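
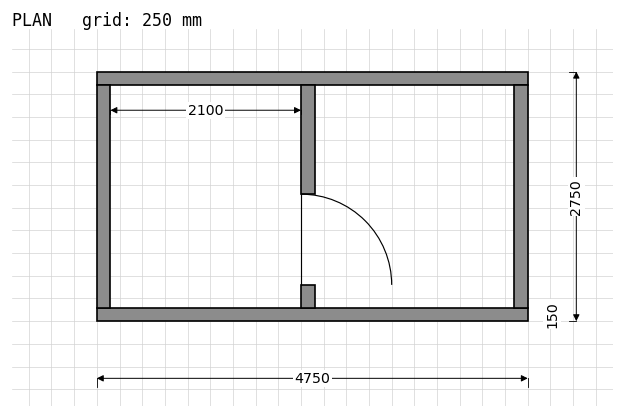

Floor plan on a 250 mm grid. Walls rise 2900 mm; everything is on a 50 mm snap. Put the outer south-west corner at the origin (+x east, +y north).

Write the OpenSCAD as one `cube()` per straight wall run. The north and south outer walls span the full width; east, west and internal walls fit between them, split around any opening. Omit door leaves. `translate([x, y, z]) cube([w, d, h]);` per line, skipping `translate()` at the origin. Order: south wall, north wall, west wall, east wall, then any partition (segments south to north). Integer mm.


cube([4750, 150, 2900]);
translate([0, 2600, 0]) cube([4750, 150, 2900]);
translate([0, 150, 0]) cube([150, 2450, 2900]);
translate([4600, 150, 0]) cube([150, 2450, 2900]);
translate([2250, 150, 0]) cube([150, 250, 2900]);
translate([2250, 1400, 0]) cube([150, 1200, 2900]);


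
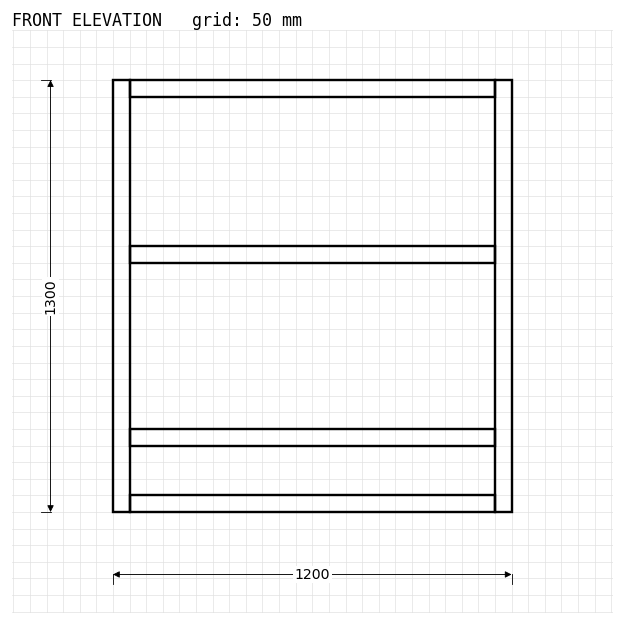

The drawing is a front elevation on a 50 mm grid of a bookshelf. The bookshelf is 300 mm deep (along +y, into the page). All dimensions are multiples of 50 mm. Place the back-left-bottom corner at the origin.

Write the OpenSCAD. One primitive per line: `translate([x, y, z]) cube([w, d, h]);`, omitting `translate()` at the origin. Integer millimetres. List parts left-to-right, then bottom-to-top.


cube([50, 300, 1300]);
translate([50, 0, 0]) cube([1100, 300, 50]);
translate([50, 0, 200]) cube([1100, 300, 50]);
translate([50, 0, 750]) cube([1100, 300, 50]);
translate([50, 0, 1250]) cube([1100, 300, 50]);
translate([1150, 0, 0]) cube([50, 300, 1300]);


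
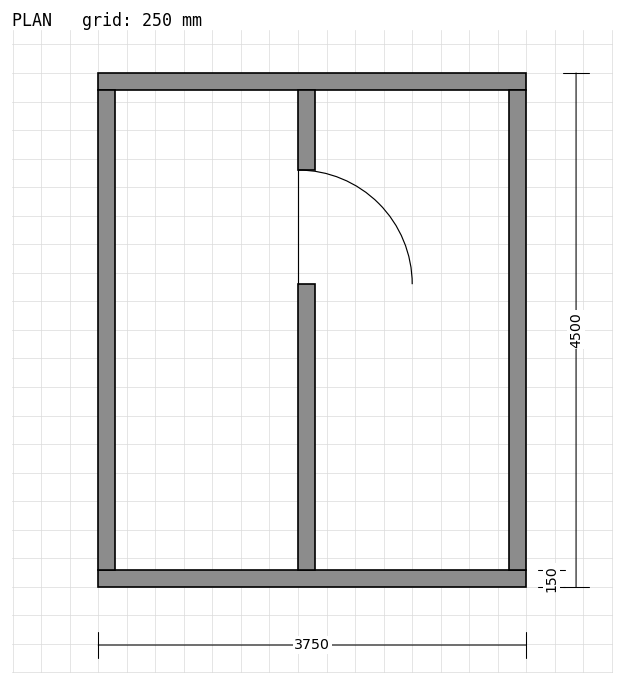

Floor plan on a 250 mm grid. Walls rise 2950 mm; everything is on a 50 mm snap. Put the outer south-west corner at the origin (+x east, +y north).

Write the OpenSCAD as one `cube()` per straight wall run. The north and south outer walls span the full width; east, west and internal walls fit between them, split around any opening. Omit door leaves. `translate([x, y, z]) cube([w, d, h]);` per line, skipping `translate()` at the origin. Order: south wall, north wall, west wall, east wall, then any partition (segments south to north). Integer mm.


cube([3750, 150, 2950]);
translate([0, 4350, 0]) cube([3750, 150, 2950]);
translate([0, 150, 0]) cube([150, 4200, 2950]);
translate([3600, 150, 0]) cube([150, 4200, 2950]);
translate([1750, 150, 0]) cube([150, 2500, 2950]);
translate([1750, 3650, 0]) cube([150, 700, 2950]);


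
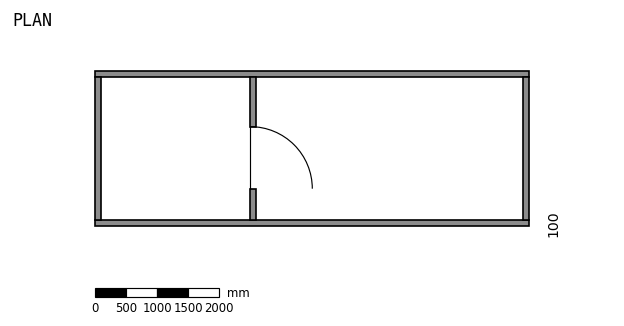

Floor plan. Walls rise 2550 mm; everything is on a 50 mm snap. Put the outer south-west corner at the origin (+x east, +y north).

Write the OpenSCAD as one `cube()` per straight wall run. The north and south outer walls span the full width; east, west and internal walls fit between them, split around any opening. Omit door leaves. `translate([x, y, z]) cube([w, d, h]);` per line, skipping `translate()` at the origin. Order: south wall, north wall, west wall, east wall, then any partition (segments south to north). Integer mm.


cube([7000, 100, 2550]);
translate([0, 2400, 0]) cube([7000, 100, 2550]);
translate([0, 100, 0]) cube([100, 2300, 2550]);
translate([6900, 100, 0]) cube([100, 2300, 2550]);
translate([2500, 100, 0]) cube([100, 500, 2550]);
translate([2500, 1600, 0]) cube([100, 800, 2550]);


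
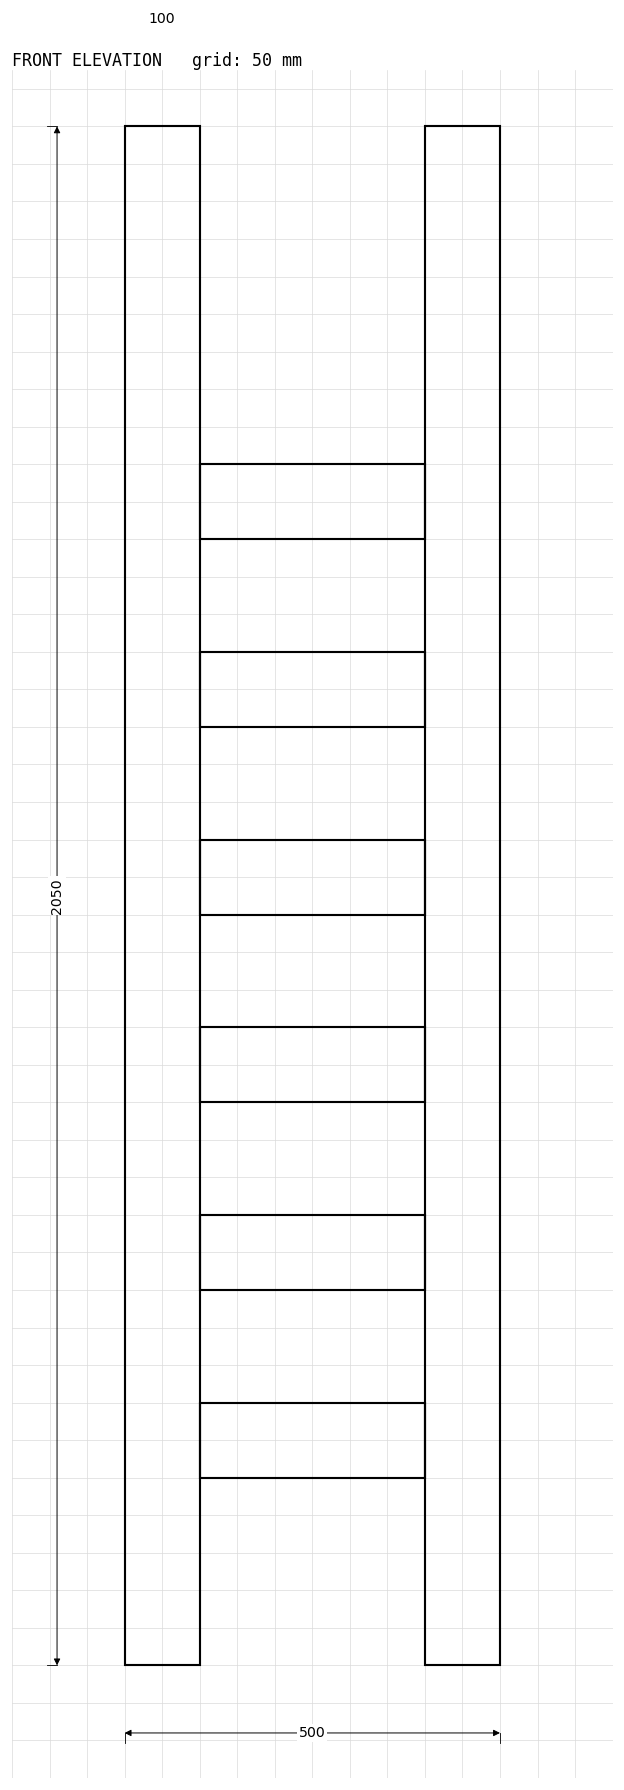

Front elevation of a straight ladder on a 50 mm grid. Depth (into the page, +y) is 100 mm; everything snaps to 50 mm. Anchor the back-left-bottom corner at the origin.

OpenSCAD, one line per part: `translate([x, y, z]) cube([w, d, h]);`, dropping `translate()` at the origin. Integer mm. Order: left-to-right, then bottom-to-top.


cube([100, 100, 2050]);
translate([100, 0, 250]) cube([300, 100, 100]);
translate([100, 0, 500]) cube([300, 100, 100]);
translate([100, 0, 750]) cube([300, 100, 100]);
translate([100, 0, 1000]) cube([300, 100, 100]);
translate([100, 0, 1250]) cube([300, 100, 100]);
translate([100, 0, 1500]) cube([300, 100, 100]);
translate([400, 0, 0]) cube([100, 100, 2050]);


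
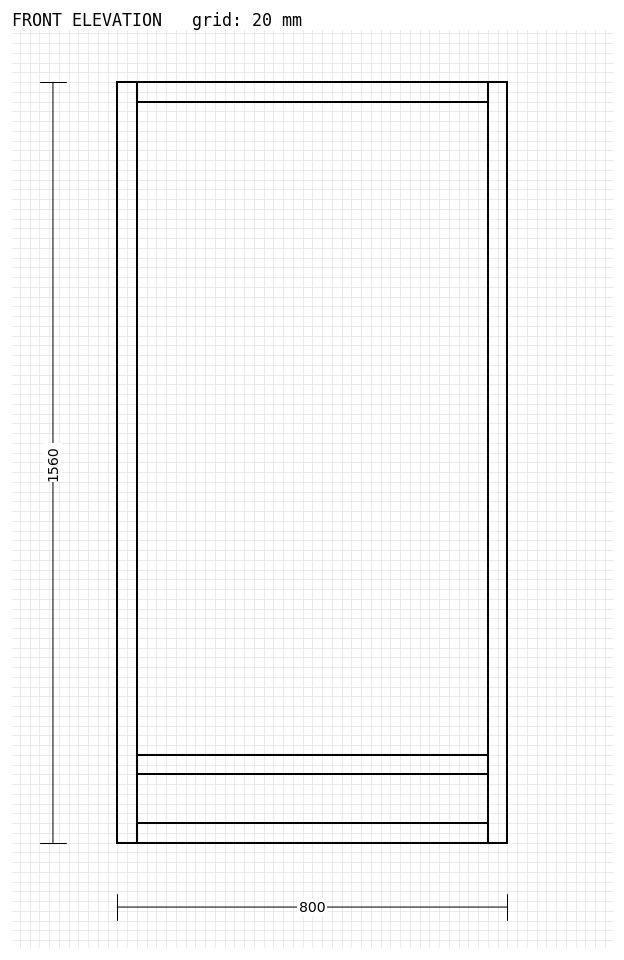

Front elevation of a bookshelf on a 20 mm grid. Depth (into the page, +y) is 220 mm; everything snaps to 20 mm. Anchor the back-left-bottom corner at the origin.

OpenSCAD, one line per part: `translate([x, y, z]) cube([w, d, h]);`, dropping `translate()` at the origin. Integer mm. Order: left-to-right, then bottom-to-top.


cube([40, 220, 1560]);
translate([40, 0, 0]) cube([720, 220, 40]);
translate([40, 0, 140]) cube([720, 220, 40]);
translate([40, 0, 1520]) cube([720, 220, 40]);
translate([760, 0, 0]) cube([40, 220, 1560]);


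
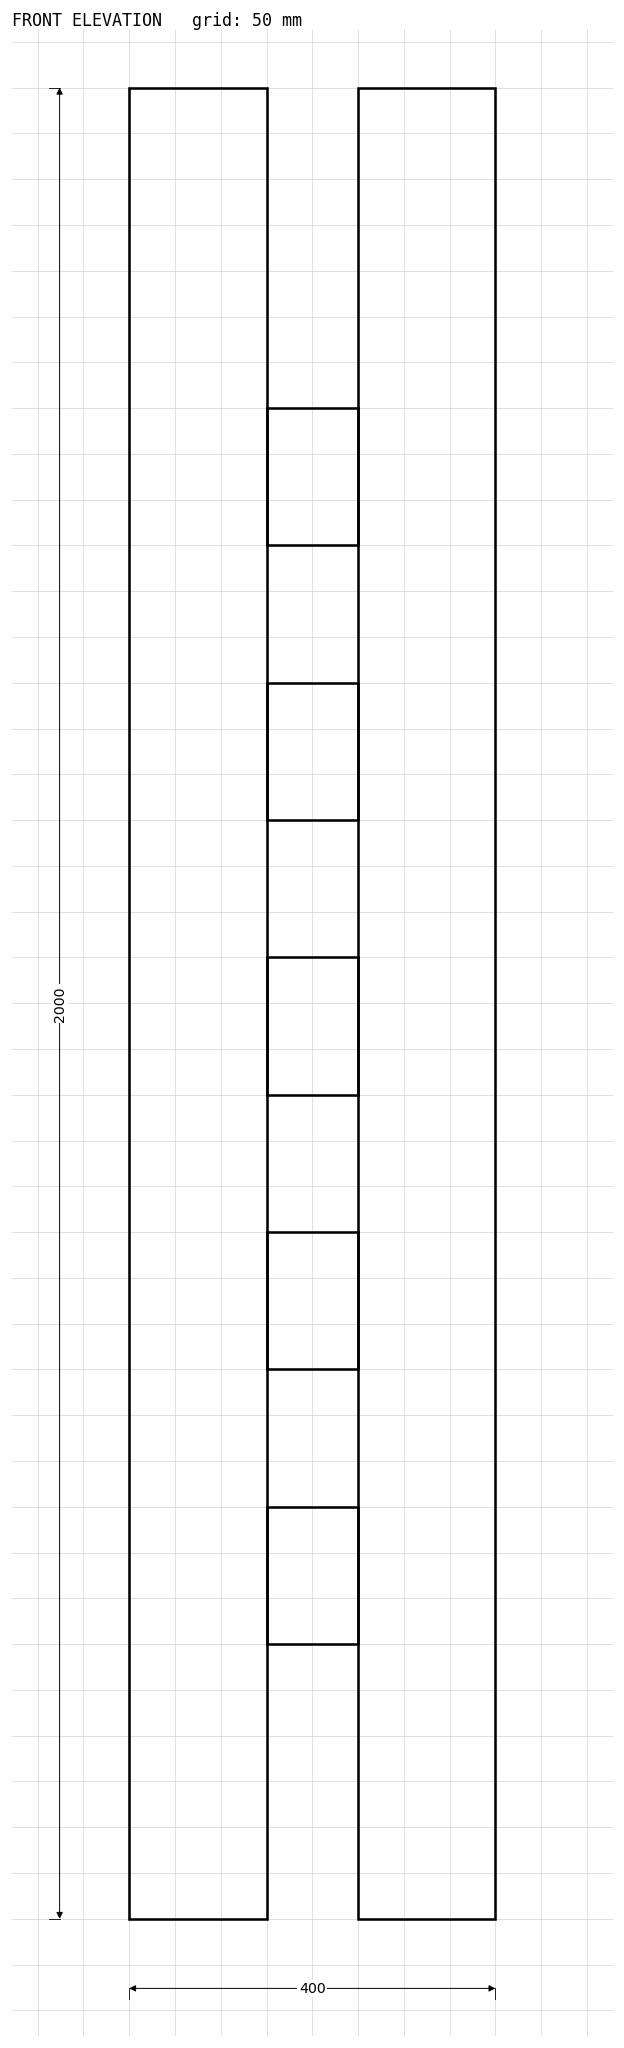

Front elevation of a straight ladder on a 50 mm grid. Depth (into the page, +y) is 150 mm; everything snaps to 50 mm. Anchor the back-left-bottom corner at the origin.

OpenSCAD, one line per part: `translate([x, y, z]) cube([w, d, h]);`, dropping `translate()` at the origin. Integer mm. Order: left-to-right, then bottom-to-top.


cube([150, 150, 2000]);
translate([150, 0, 300]) cube([100, 150, 150]);
translate([150, 0, 600]) cube([100, 150, 150]);
translate([150, 0, 900]) cube([100, 150, 150]);
translate([150, 0, 1200]) cube([100, 150, 150]);
translate([150, 0, 1500]) cube([100, 150, 150]);
translate([250, 0, 0]) cube([150, 150, 2000]);


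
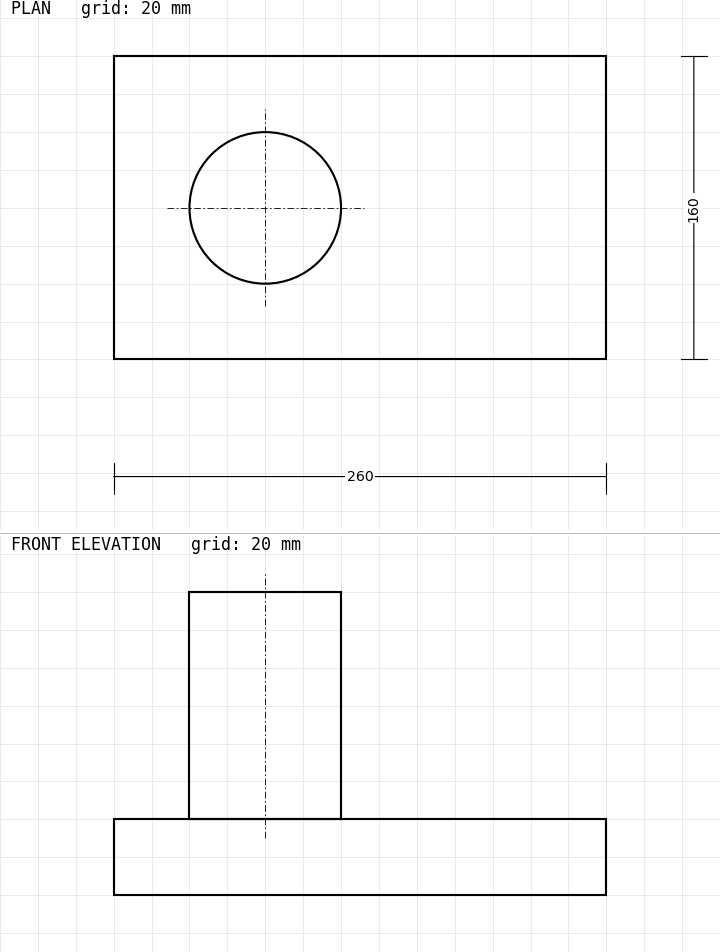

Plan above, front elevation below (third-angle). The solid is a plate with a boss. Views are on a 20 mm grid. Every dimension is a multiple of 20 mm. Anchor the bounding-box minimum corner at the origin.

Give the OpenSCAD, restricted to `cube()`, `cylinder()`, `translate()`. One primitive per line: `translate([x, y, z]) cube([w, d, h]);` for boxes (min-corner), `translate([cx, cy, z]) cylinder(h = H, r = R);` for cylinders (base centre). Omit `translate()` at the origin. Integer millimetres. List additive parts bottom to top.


cube([260, 160, 40]);
translate([80, 80, 40]) cylinder(h = 120, r = 40);


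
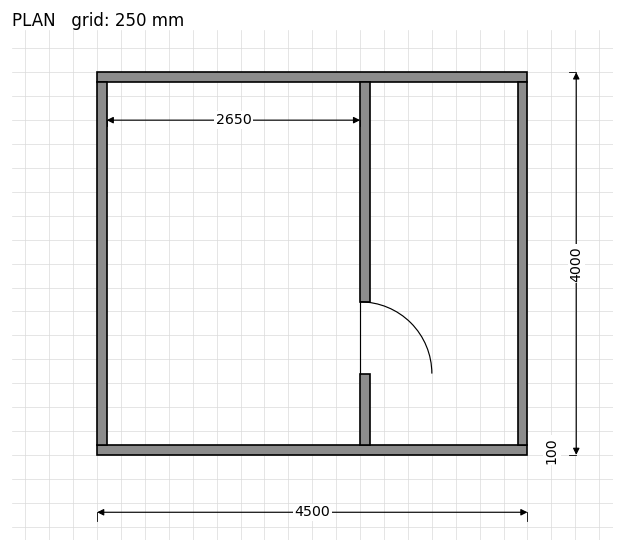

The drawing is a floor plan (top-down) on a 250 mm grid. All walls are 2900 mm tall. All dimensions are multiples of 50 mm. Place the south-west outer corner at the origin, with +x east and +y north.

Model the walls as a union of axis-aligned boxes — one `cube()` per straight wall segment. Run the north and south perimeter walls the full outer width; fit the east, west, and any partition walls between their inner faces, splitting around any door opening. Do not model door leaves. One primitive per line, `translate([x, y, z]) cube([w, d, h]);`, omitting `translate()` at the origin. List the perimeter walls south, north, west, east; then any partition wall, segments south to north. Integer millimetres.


cube([4500, 100, 2900]);
translate([0, 3900, 0]) cube([4500, 100, 2900]);
translate([0, 100, 0]) cube([100, 3800, 2900]);
translate([4400, 100, 0]) cube([100, 3800, 2900]);
translate([2750, 100, 0]) cube([100, 750, 2900]);
translate([2750, 1600, 0]) cube([100, 2300, 2900]);


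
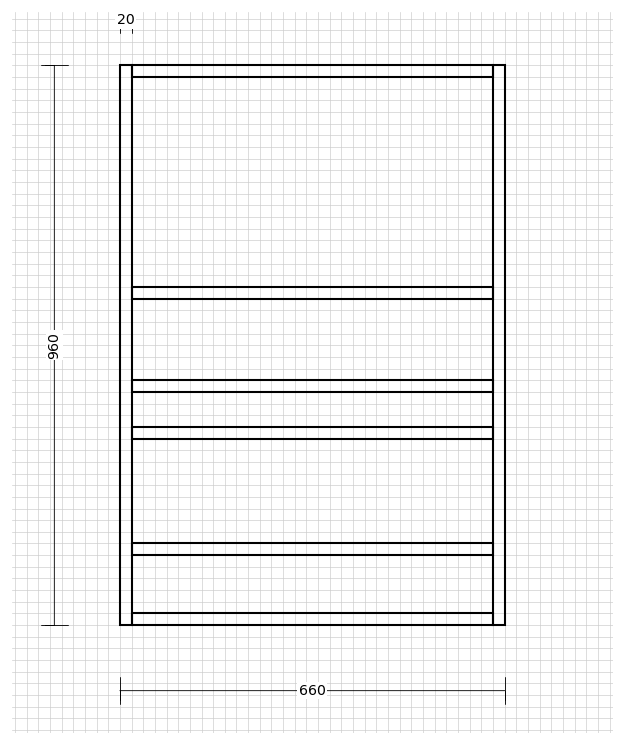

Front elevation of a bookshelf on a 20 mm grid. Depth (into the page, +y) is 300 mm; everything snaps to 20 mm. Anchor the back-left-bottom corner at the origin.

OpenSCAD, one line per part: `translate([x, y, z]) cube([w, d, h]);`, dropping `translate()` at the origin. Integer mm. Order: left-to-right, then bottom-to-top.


cube([20, 300, 960]);
translate([20, 0, 0]) cube([620, 300, 20]);
translate([20, 0, 120]) cube([620, 300, 20]);
translate([20, 0, 320]) cube([620, 300, 20]);
translate([20, 0, 400]) cube([620, 300, 20]);
translate([20, 0, 560]) cube([620, 300, 20]);
translate([20, 0, 940]) cube([620, 300, 20]);
translate([640, 0, 0]) cube([20, 300, 960]);


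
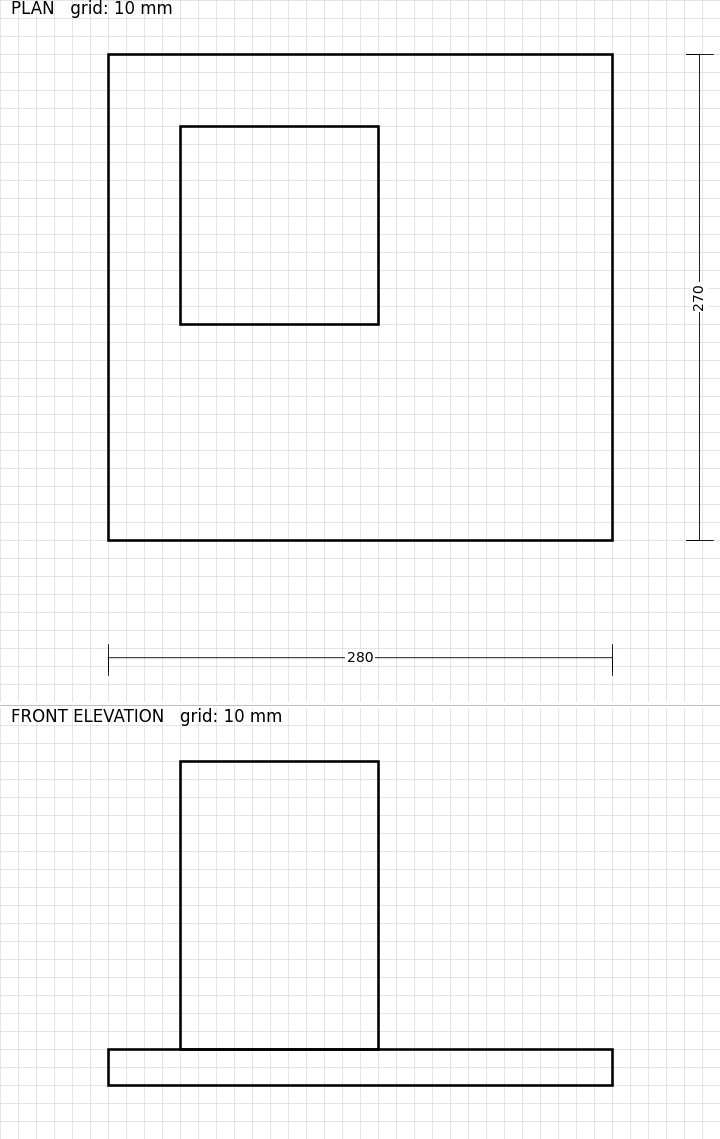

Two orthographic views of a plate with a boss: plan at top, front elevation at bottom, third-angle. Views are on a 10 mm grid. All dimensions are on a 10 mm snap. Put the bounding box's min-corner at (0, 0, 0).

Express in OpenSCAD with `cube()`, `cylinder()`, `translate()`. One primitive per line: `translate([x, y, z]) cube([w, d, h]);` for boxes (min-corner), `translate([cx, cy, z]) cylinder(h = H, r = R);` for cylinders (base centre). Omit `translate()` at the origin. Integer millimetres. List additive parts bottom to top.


cube([280, 270, 20]);
translate([40, 120, 20]) cube([110, 110, 160]);


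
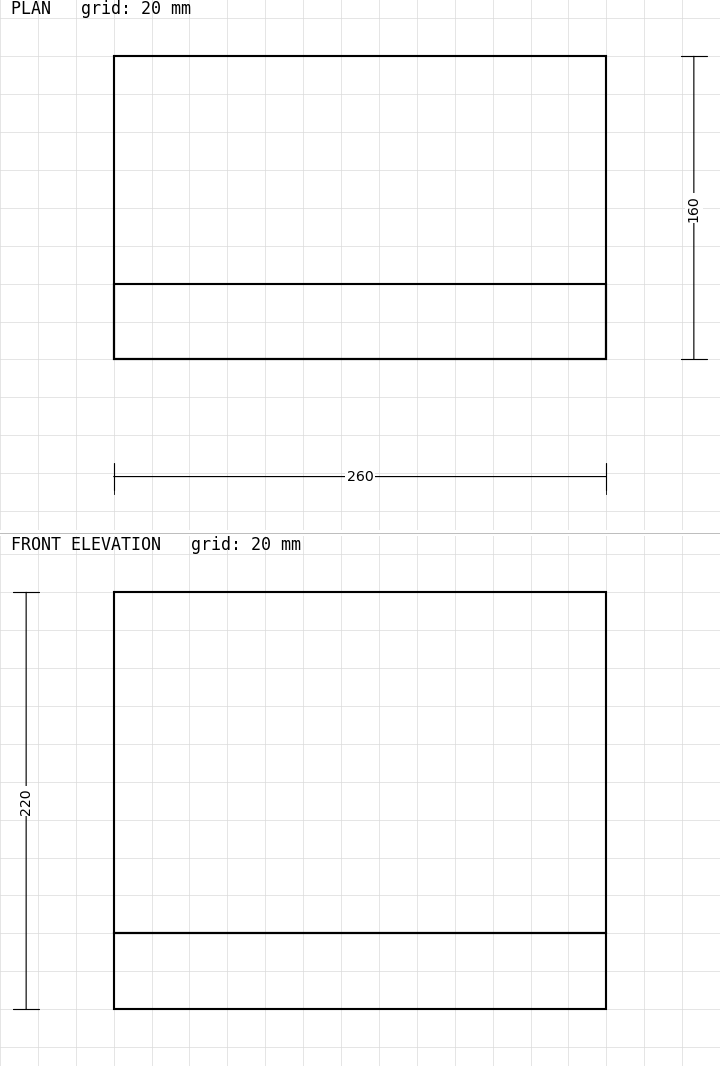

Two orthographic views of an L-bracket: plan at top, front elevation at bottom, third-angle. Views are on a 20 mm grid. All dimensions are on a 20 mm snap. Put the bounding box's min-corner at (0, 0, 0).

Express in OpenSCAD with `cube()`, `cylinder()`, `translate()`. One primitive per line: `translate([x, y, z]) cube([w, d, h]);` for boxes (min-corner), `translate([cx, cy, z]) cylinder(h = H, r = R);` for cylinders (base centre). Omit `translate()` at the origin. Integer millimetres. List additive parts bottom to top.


cube([260, 160, 40]);
translate([0, 0, 40]) cube([260, 40, 180]);


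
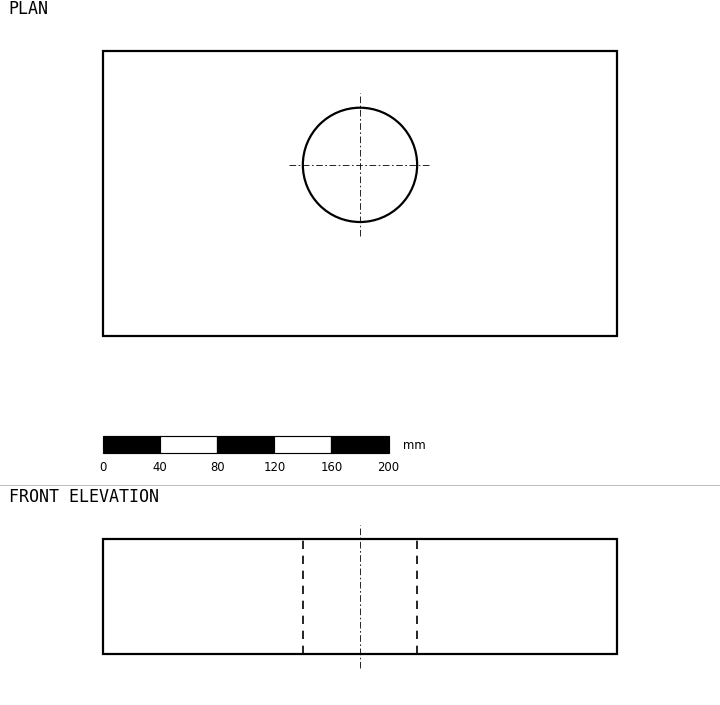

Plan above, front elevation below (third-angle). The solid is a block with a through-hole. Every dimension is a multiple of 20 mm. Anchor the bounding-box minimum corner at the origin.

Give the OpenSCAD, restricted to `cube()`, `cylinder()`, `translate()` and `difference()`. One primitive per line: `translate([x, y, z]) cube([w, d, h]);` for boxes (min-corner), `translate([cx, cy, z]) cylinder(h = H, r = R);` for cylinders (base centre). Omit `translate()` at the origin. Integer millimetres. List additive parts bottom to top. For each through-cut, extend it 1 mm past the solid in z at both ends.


difference() {
  cube([360, 200, 80]);
  translate([180, 120, -1]) cylinder(h = 82, r = 40);
}


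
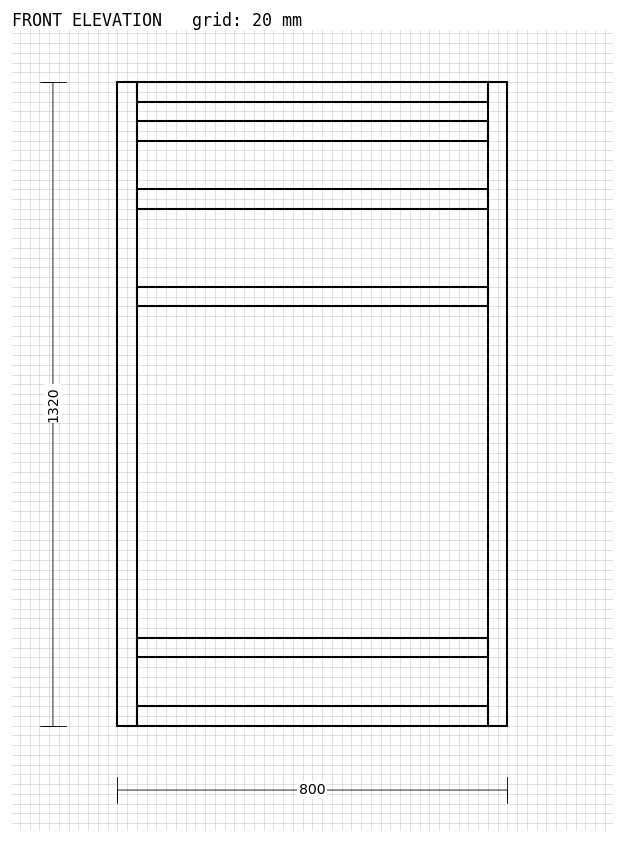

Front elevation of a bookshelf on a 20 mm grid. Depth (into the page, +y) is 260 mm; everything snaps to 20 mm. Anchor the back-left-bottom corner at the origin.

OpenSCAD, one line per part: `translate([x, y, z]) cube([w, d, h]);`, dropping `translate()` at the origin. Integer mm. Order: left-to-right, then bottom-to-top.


cube([40, 260, 1320]);
translate([40, 0, 0]) cube([720, 260, 40]);
translate([40, 0, 140]) cube([720, 260, 40]);
translate([40, 0, 860]) cube([720, 260, 40]);
translate([40, 0, 1060]) cube([720, 260, 40]);
translate([40, 0, 1200]) cube([720, 260, 40]);
translate([40, 0, 1280]) cube([720, 260, 40]);
translate([760, 0, 0]) cube([40, 260, 1320]);


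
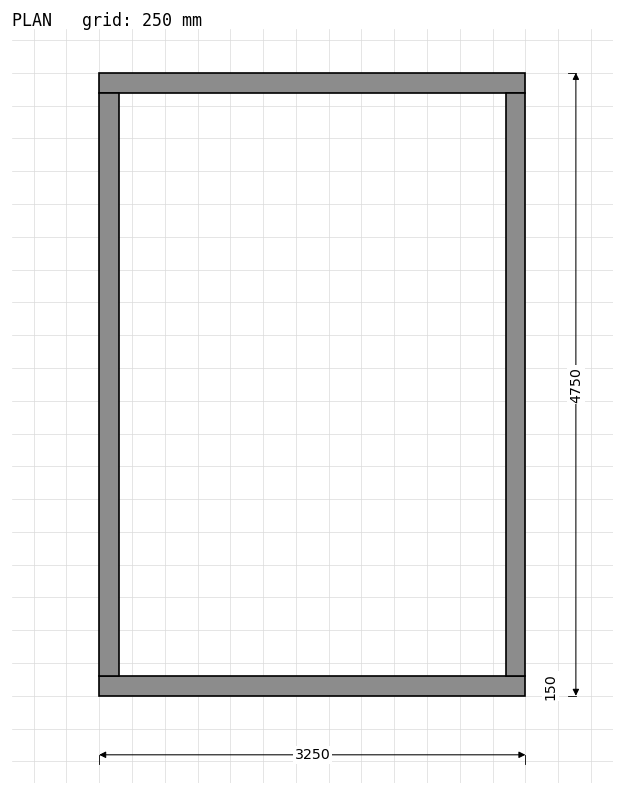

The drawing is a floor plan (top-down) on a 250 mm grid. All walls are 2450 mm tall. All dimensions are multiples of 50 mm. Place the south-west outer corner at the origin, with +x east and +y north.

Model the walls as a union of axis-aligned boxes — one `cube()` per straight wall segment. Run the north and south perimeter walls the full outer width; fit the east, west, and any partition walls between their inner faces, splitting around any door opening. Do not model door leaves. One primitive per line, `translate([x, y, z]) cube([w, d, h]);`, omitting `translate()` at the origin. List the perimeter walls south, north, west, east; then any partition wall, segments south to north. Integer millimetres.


cube([3250, 150, 2450]);
translate([0, 4600, 0]) cube([3250, 150, 2450]);
translate([0, 150, 0]) cube([150, 4450, 2450]);
translate([3100, 150, 0]) cube([150, 4450, 2450]);


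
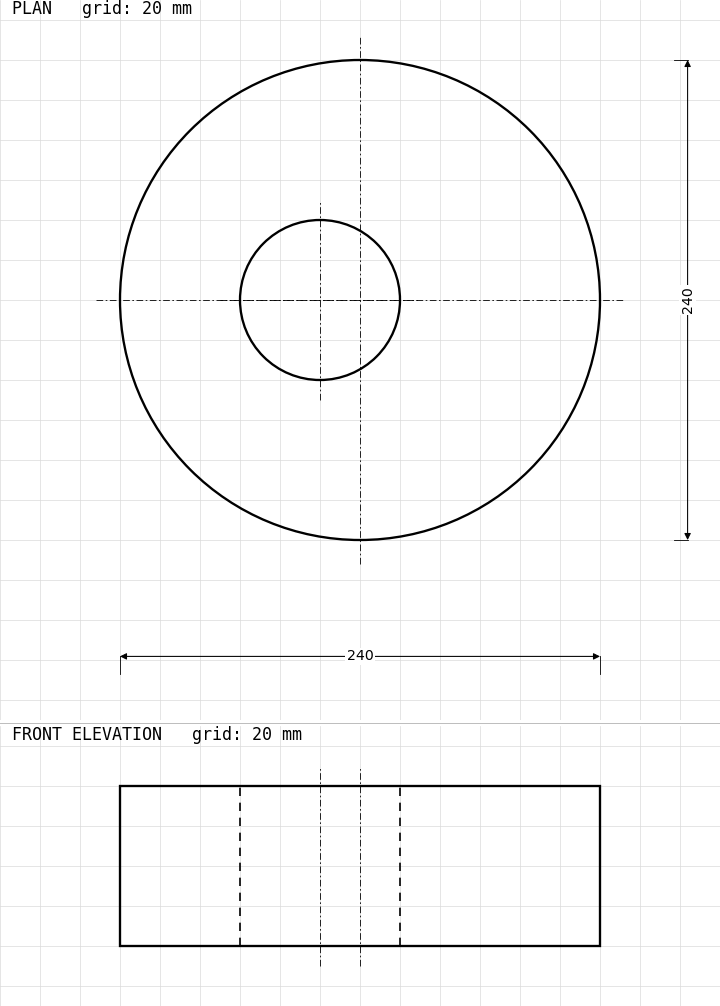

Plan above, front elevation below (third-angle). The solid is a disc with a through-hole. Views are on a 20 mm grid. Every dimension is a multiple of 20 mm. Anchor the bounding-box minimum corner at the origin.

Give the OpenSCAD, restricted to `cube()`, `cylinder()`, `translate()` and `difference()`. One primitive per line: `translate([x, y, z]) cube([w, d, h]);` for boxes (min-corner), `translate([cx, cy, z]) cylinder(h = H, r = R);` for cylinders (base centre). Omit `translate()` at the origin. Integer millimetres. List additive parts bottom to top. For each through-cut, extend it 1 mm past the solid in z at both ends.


difference() {
  translate([120, 120, 0]) cylinder(h = 80, r = 120);
  translate([100, 120, -1]) cylinder(h = 82, r = 40);
}


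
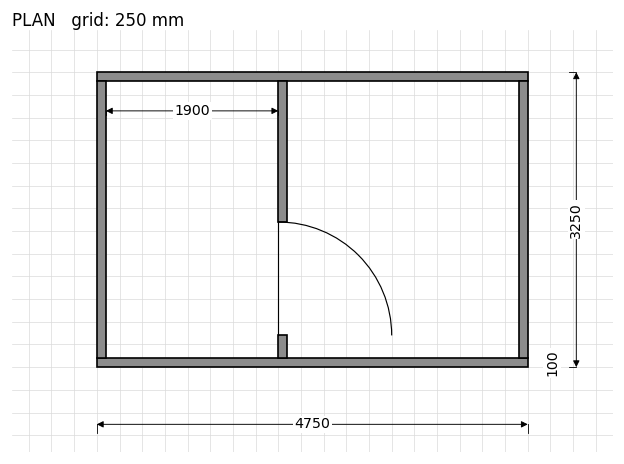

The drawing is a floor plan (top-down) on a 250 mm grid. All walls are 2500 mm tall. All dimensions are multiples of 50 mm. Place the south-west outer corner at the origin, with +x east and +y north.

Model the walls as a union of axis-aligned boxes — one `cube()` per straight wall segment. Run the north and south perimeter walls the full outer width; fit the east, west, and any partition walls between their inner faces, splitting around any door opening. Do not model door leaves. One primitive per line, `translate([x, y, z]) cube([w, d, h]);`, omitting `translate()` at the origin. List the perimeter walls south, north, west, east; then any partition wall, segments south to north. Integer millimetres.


cube([4750, 100, 2500]);
translate([0, 3150, 0]) cube([4750, 100, 2500]);
translate([0, 100, 0]) cube([100, 3050, 2500]);
translate([4650, 100, 0]) cube([100, 3050, 2500]);
translate([2000, 100, 0]) cube([100, 250, 2500]);
translate([2000, 1600, 0]) cube([100, 1550, 2500]);


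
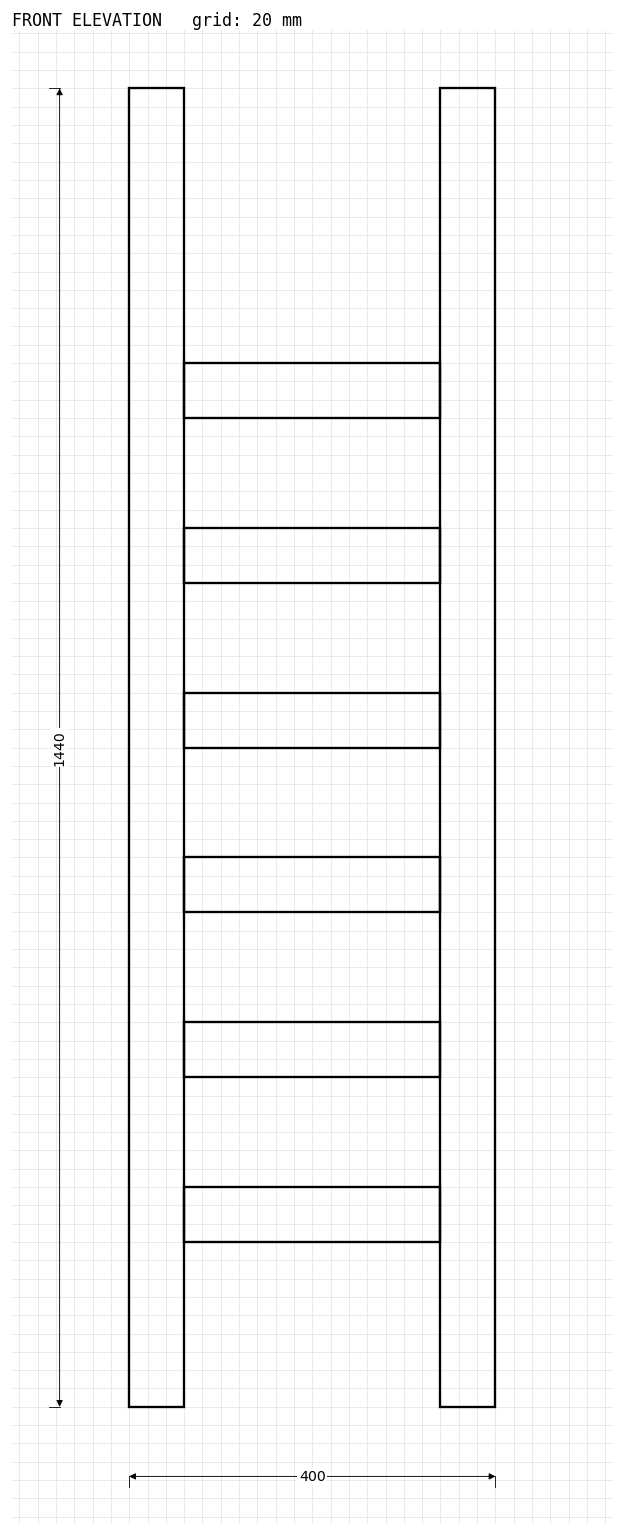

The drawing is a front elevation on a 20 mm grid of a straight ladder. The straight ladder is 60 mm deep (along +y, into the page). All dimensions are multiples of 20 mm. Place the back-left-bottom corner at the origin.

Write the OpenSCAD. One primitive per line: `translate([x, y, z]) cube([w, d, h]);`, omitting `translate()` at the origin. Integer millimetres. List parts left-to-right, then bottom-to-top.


cube([60, 60, 1440]);
translate([60, 0, 180]) cube([280, 60, 60]);
translate([60, 0, 360]) cube([280, 60, 60]);
translate([60, 0, 540]) cube([280, 60, 60]);
translate([60, 0, 720]) cube([280, 60, 60]);
translate([60, 0, 900]) cube([280, 60, 60]);
translate([60, 0, 1080]) cube([280, 60, 60]);
translate([340, 0, 0]) cube([60, 60, 1440]);


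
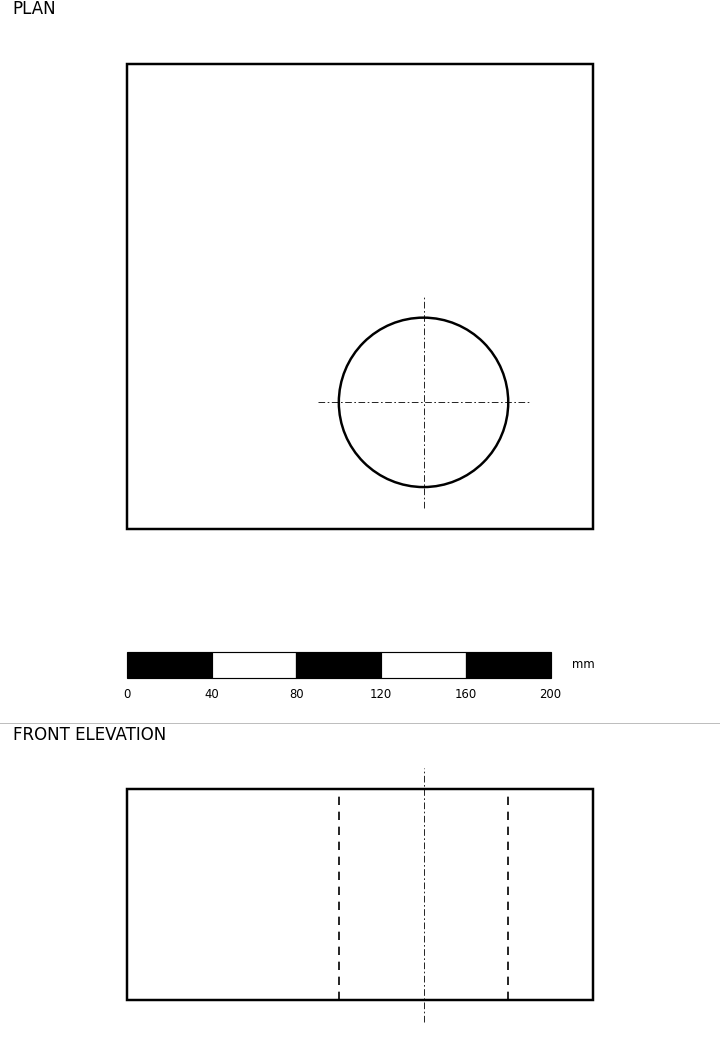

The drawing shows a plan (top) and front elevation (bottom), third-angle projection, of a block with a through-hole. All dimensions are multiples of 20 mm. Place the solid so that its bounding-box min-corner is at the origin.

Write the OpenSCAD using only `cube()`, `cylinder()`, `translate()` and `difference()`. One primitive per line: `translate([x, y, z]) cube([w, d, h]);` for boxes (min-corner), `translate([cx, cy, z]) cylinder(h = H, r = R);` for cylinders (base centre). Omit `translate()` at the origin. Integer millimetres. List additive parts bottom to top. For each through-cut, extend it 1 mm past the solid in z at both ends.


difference() {
  cube([220, 220, 100]);
  translate([140, 60, -1]) cylinder(h = 102, r = 40);
}


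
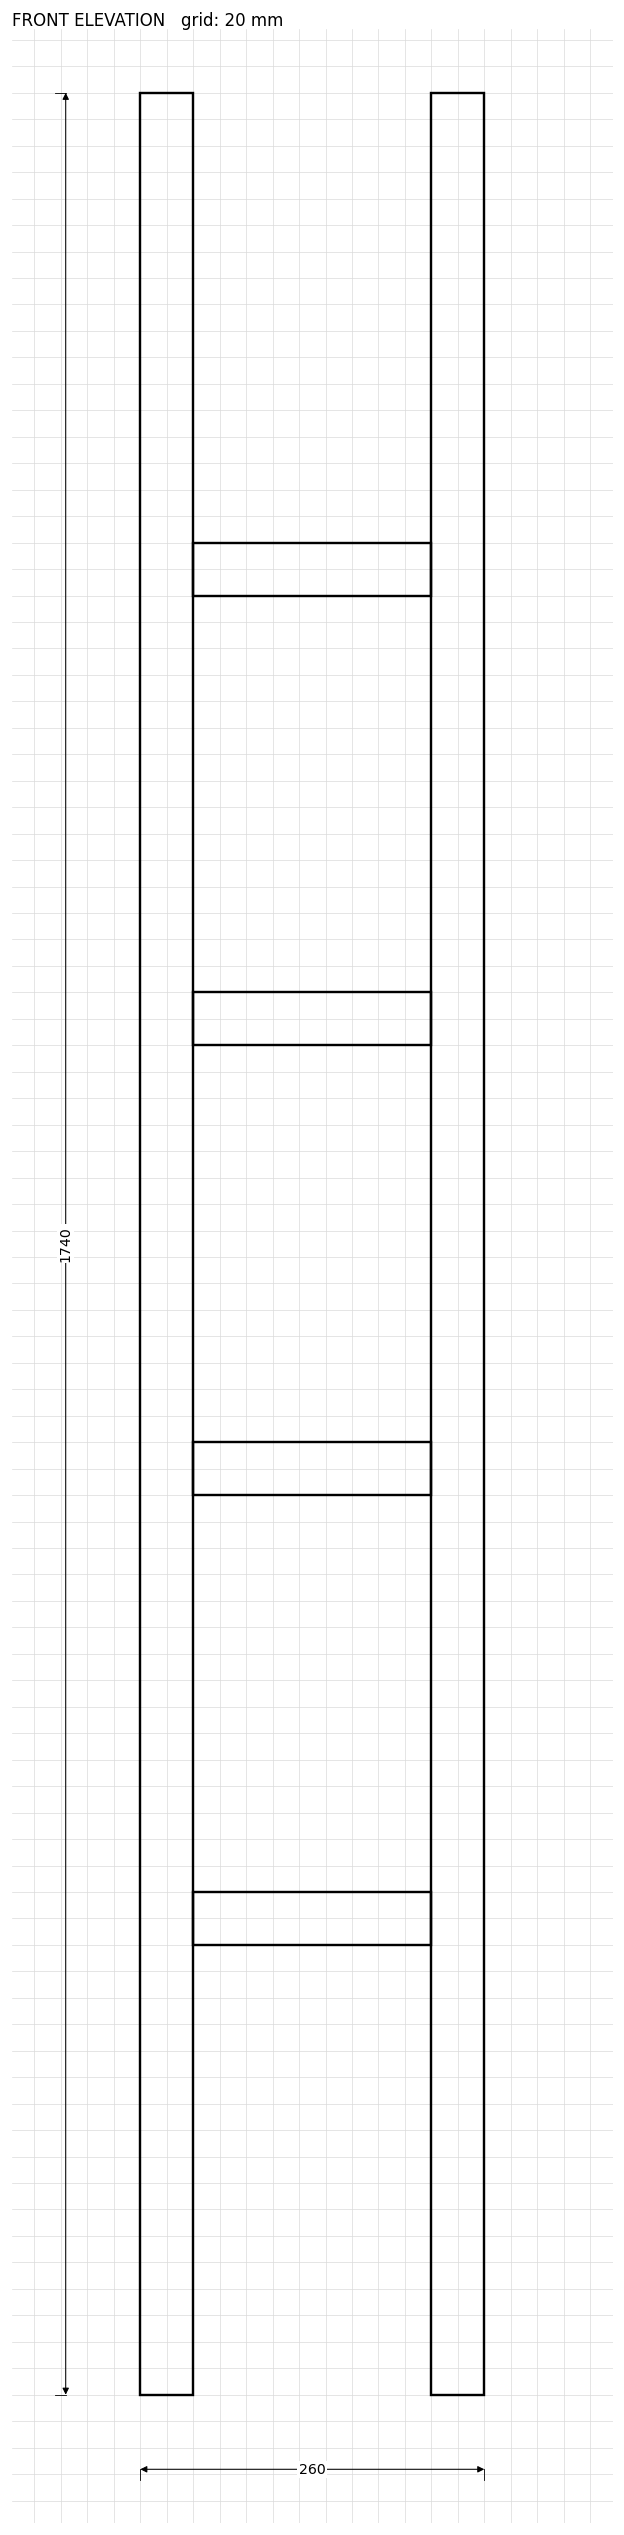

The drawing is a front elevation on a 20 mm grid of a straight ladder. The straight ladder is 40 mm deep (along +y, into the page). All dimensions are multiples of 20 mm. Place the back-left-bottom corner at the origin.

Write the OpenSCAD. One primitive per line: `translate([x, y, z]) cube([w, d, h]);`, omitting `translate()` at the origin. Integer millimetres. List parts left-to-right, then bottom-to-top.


cube([40, 40, 1740]);
translate([40, 0, 340]) cube([180, 40, 40]);
translate([40, 0, 680]) cube([180, 40, 40]);
translate([40, 0, 1020]) cube([180, 40, 40]);
translate([40, 0, 1360]) cube([180, 40, 40]);
translate([220, 0, 0]) cube([40, 40, 1740]);


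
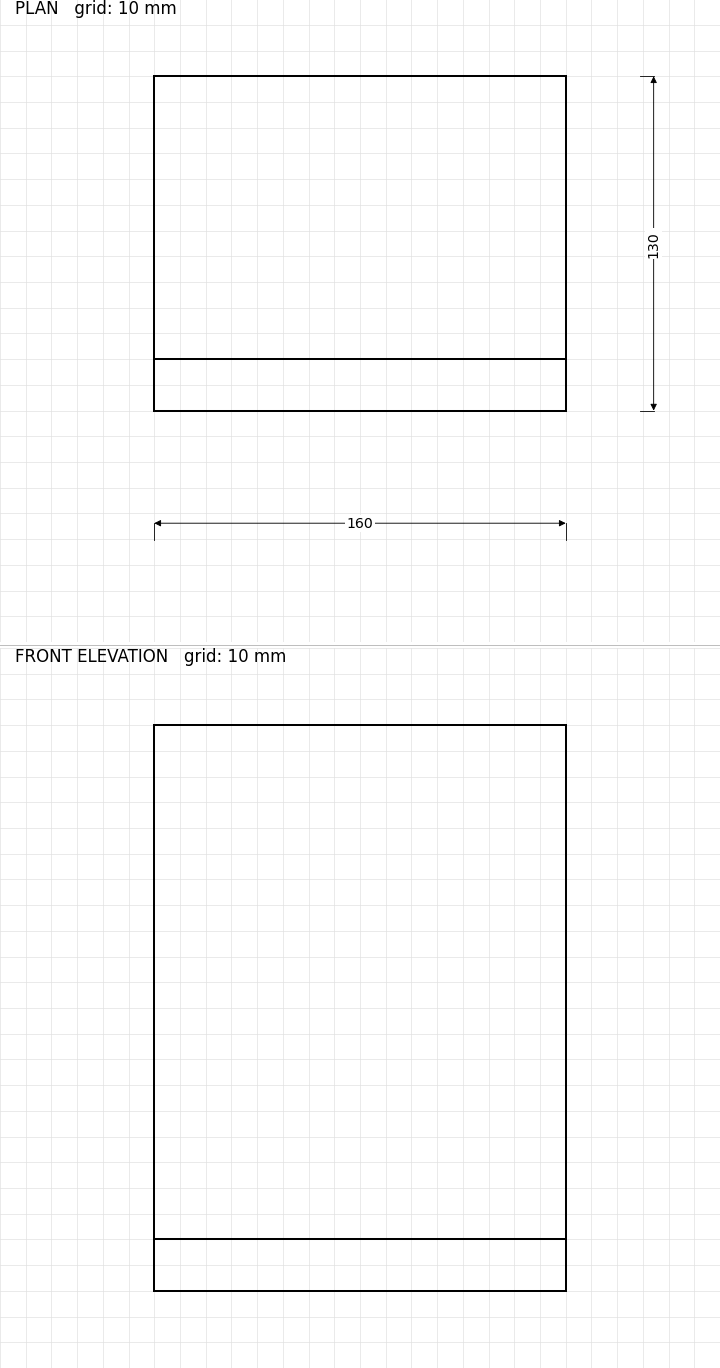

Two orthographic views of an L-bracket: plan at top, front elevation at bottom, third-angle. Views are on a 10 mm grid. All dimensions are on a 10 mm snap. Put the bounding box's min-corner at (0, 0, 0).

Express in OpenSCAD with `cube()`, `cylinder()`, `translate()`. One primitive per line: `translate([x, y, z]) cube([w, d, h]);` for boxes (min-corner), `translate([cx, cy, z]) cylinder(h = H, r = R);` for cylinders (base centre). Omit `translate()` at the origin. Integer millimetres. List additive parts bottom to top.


cube([160, 130, 20]);
translate([0, 0, 20]) cube([160, 20, 200]);


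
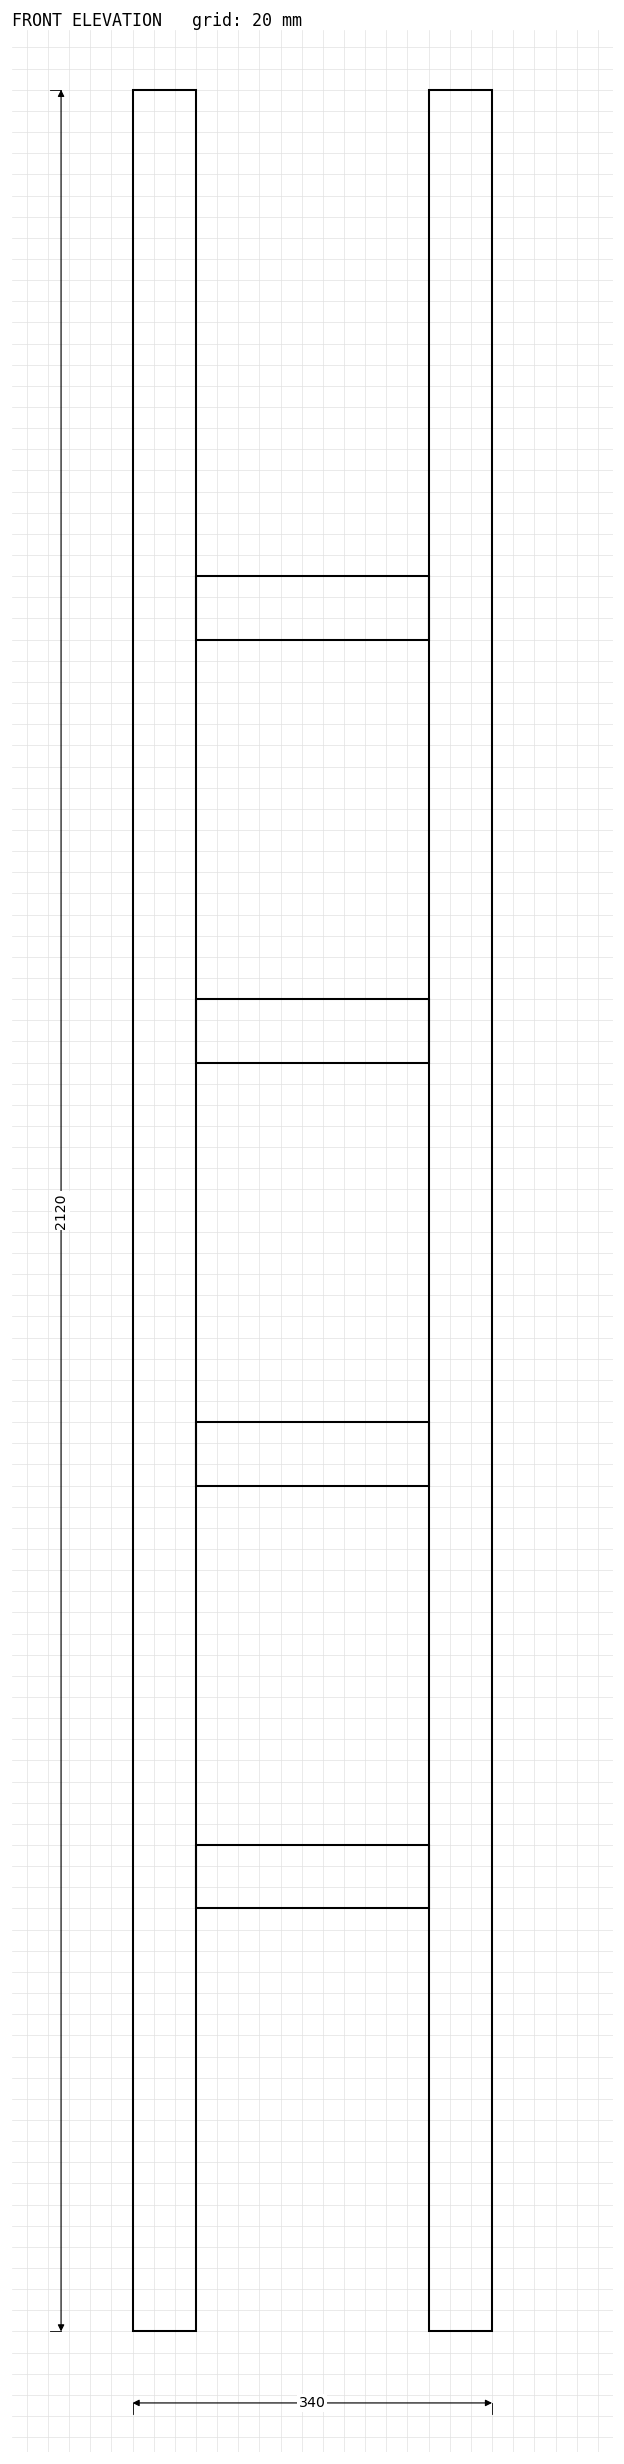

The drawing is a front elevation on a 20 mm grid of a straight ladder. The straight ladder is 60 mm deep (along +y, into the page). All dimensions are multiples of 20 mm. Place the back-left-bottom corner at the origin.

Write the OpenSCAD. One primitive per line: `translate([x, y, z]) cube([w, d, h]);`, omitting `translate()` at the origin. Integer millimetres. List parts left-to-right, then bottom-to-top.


cube([60, 60, 2120]);
translate([60, 0, 400]) cube([220, 60, 60]);
translate([60, 0, 800]) cube([220, 60, 60]);
translate([60, 0, 1200]) cube([220, 60, 60]);
translate([60, 0, 1600]) cube([220, 60, 60]);
translate([280, 0, 0]) cube([60, 60, 2120]);


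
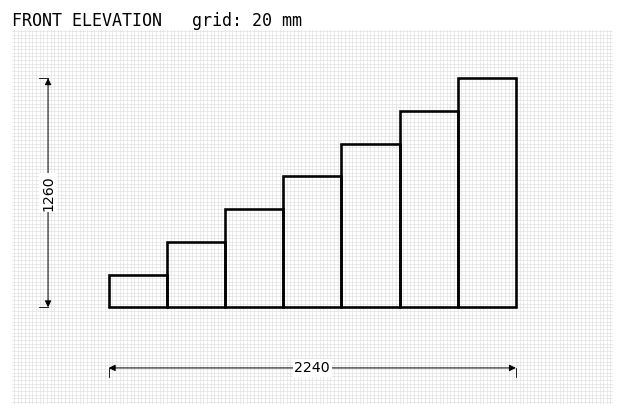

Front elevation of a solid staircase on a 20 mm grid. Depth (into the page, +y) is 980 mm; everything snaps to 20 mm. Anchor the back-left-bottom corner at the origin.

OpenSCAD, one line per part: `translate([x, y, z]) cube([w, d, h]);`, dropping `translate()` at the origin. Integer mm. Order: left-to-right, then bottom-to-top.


cube([320, 980, 180]);
translate([320, 0, 0]) cube([320, 980, 360]);
translate([640, 0, 0]) cube([320, 980, 540]);
translate([960, 0, 0]) cube([320, 980, 720]);
translate([1280, 0, 0]) cube([320, 980, 900]);
translate([1600, 0, 0]) cube([320, 980, 1080]);
translate([1920, 0, 0]) cube([320, 980, 1260]);


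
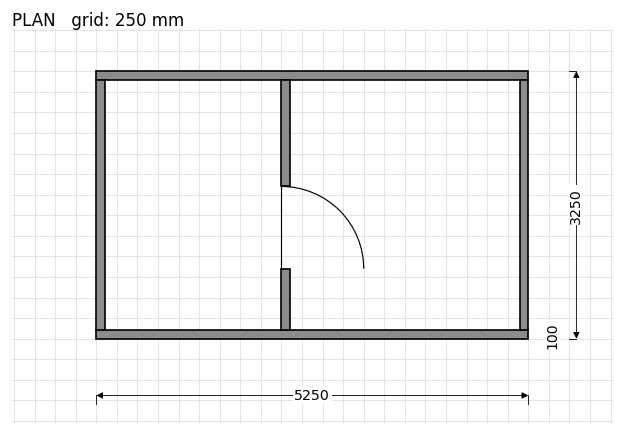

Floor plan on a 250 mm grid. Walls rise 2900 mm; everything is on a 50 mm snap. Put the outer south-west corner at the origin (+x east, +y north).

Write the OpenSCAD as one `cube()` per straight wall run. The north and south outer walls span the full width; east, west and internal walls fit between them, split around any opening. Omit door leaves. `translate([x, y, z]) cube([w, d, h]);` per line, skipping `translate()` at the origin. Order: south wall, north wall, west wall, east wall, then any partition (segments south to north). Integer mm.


cube([5250, 100, 2900]);
translate([0, 3150, 0]) cube([5250, 100, 2900]);
translate([0, 100, 0]) cube([100, 3050, 2900]);
translate([5150, 100, 0]) cube([100, 3050, 2900]);
translate([2250, 100, 0]) cube([100, 750, 2900]);
translate([2250, 1850, 0]) cube([100, 1300, 2900]);


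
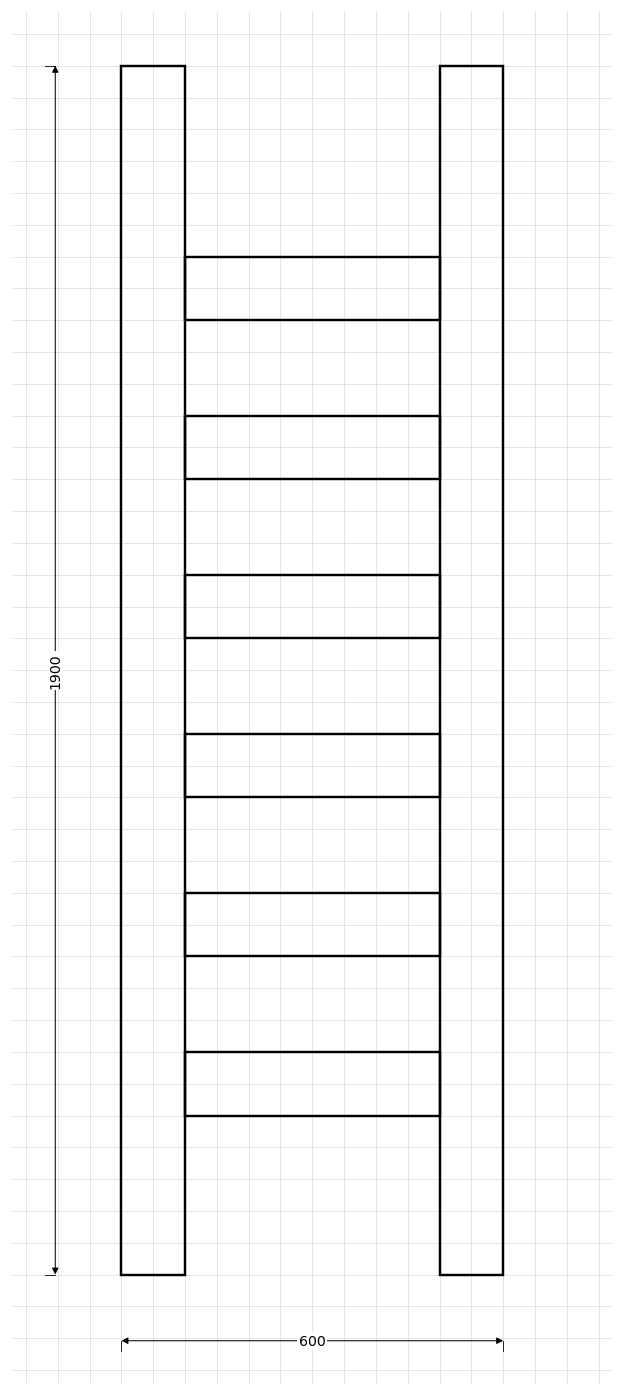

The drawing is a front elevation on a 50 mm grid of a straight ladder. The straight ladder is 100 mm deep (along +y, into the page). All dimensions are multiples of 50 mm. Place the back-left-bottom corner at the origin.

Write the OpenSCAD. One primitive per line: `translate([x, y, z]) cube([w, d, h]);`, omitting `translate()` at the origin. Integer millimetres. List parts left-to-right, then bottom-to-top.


cube([100, 100, 1900]);
translate([100, 0, 250]) cube([400, 100, 100]);
translate([100, 0, 500]) cube([400, 100, 100]);
translate([100, 0, 750]) cube([400, 100, 100]);
translate([100, 0, 1000]) cube([400, 100, 100]);
translate([100, 0, 1250]) cube([400, 100, 100]);
translate([100, 0, 1500]) cube([400, 100, 100]);
translate([500, 0, 0]) cube([100, 100, 1900]);


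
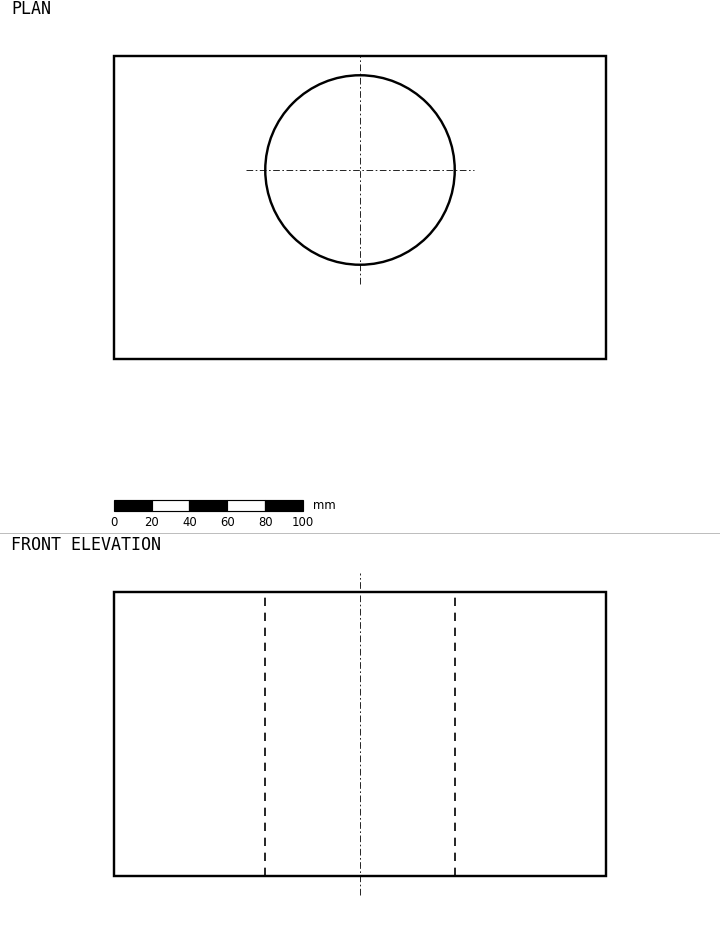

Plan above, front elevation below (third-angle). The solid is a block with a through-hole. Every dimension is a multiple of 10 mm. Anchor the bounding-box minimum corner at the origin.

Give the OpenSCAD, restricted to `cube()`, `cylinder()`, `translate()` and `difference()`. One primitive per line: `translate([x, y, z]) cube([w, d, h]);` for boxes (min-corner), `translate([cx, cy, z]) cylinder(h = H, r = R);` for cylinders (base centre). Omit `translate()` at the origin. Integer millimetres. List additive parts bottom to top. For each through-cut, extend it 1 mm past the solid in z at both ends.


difference() {
  cube([260, 160, 150]);
  translate([130, 100, -1]) cylinder(h = 152, r = 50);
}


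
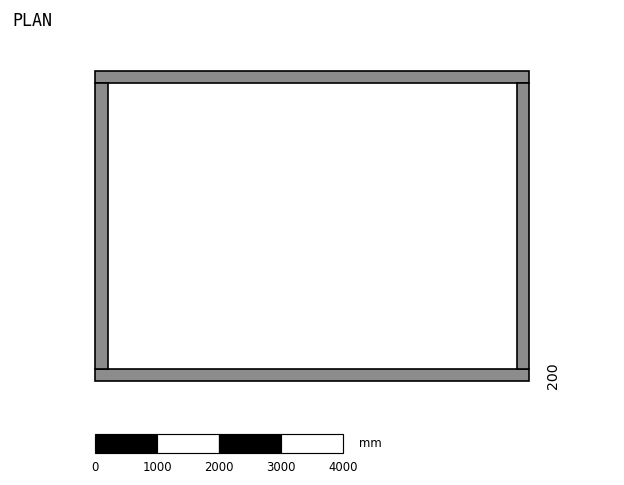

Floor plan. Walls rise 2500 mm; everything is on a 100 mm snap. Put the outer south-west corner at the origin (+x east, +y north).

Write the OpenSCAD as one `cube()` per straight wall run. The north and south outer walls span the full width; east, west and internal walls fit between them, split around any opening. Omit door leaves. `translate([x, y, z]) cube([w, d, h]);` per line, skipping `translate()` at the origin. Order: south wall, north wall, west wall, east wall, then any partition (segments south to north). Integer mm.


cube([7000, 200, 2500]);
translate([0, 4800, 0]) cube([7000, 200, 2500]);
translate([0, 200, 0]) cube([200, 4600, 2500]);
translate([6800, 200, 0]) cube([200, 4600, 2500]);


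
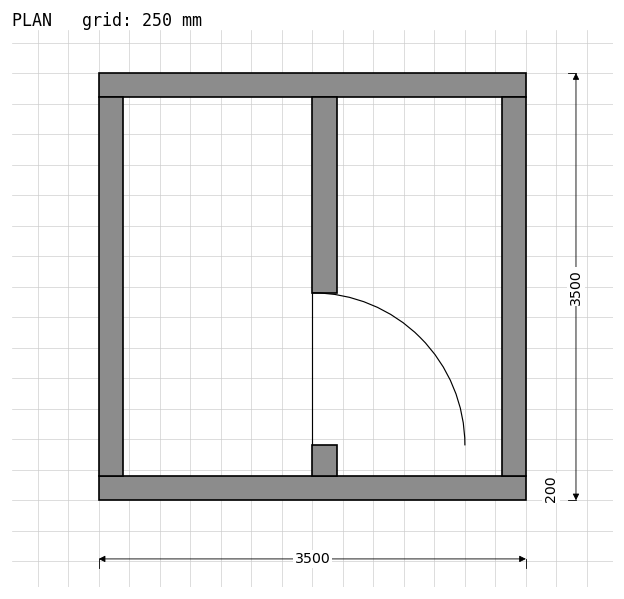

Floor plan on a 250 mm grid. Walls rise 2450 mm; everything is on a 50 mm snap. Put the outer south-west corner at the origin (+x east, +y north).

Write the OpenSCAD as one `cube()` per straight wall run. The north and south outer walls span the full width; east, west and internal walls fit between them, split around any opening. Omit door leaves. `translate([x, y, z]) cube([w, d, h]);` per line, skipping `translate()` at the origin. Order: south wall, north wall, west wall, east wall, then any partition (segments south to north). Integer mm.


cube([3500, 200, 2450]);
translate([0, 3300, 0]) cube([3500, 200, 2450]);
translate([0, 200, 0]) cube([200, 3100, 2450]);
translate([3300, 200, 0]) cube([200, 3100, 2450]);
translate([1750, 200, 0]) cube([200, 250, 2450]);
translate([1750, 1700, 0]) cube([200, 1600, 2450]);


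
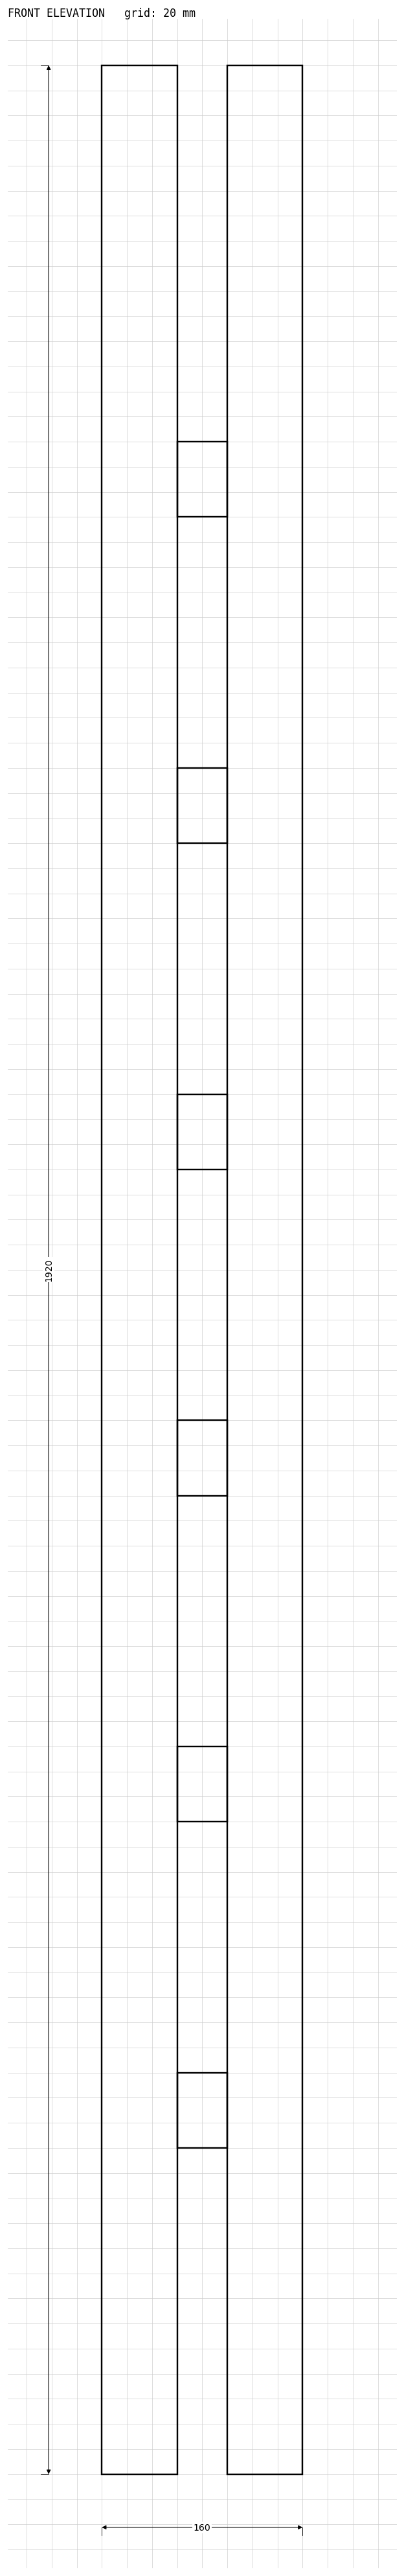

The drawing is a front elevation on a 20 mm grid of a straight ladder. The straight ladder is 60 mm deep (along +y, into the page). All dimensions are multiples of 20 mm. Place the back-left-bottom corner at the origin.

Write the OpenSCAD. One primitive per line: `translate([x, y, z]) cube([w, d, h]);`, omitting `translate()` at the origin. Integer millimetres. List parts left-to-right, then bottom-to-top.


cube([60, 60, 1920]);
translate([60, 0, 260]) cube([40, 60, 60]);
translate([60, 0, 520]) cube([40, 60, 60]);
translate([60, 0, 780]) cube([40, 60, 60]);
translate([60, 0, 1040]) cube([40, 60, 60]);
translate([60, 0, 1300]) cube([40, 60, 60]);
translate([60, 0, 1560]) cube([40, 60, 60]);
translate([100, 0, 0]) cube([60, 60, 1920]);


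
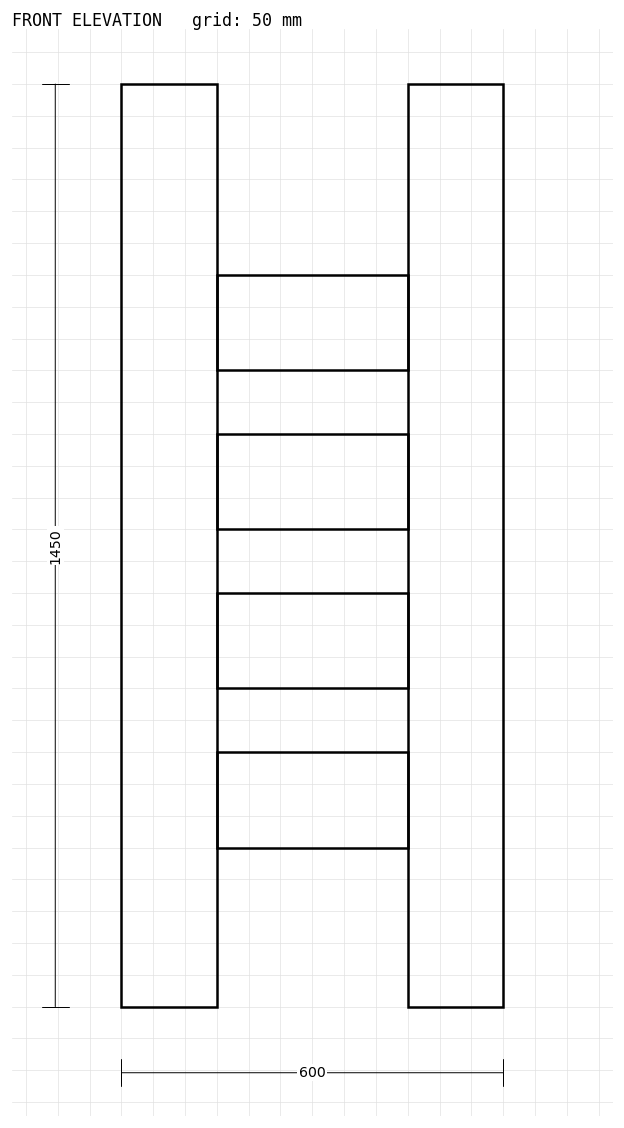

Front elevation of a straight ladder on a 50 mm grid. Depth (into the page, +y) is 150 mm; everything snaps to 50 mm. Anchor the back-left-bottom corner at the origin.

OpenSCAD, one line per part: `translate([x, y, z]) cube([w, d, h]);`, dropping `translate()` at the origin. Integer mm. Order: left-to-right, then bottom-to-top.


cube([150, 150, 1450]);
translate([150, 0, 250]) cube([300, 150, 150]);
translate([150, 0, 500]) cube([300, 150, 150]);
translate([150, 0, 750]) cube([300, 150, 150]);
translate([150, 0, 1000]) cube([300, 150, 150]);
translate([450, 0, 0]) cube([150, 150, 1450]);


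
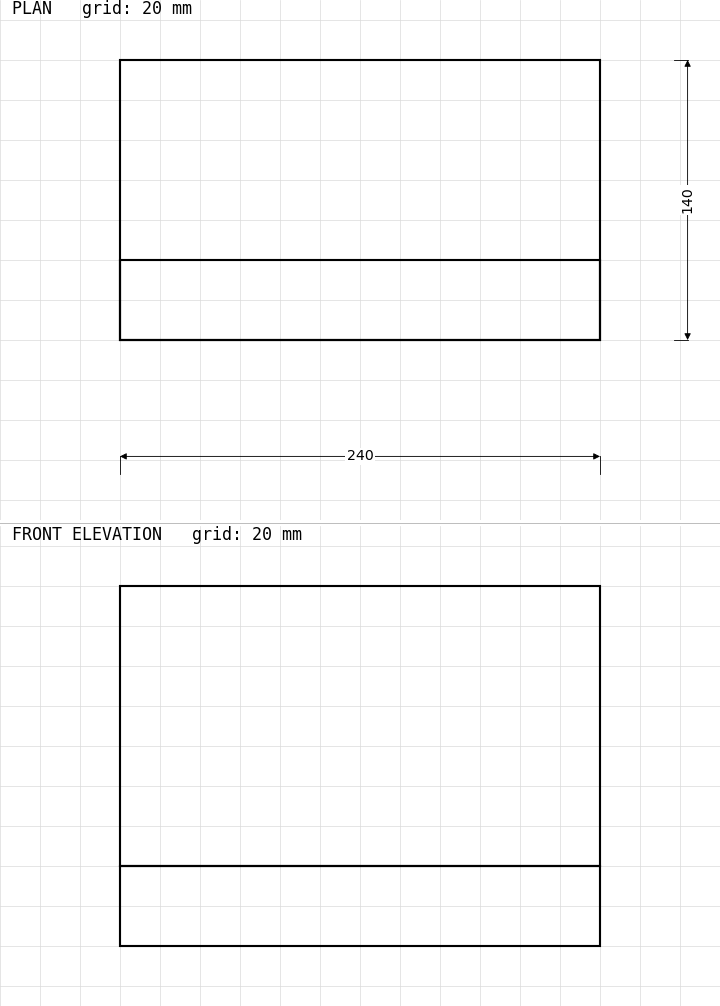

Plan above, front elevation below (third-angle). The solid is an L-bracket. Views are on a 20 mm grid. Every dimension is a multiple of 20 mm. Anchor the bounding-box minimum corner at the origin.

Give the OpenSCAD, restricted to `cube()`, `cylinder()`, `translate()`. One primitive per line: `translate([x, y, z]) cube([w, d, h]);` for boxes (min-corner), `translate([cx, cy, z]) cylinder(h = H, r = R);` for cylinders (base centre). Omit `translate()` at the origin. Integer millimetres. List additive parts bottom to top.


cube([240, 140, 40]);
translate([0, 0, 40]) cube([240, 40, 140]);


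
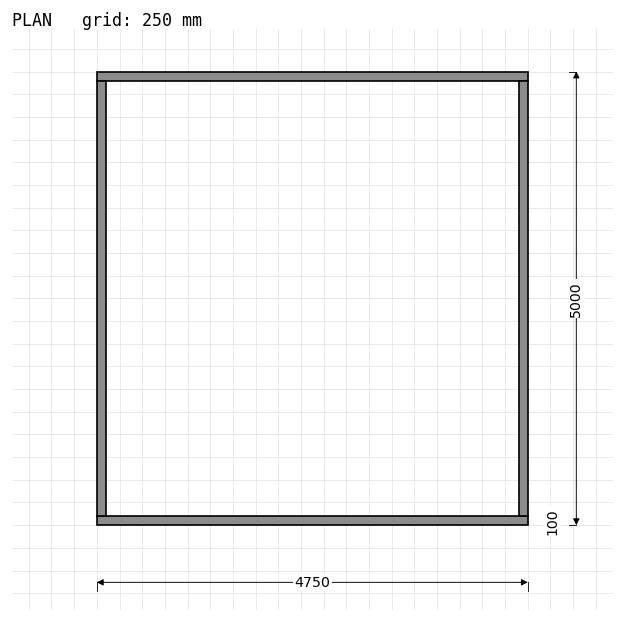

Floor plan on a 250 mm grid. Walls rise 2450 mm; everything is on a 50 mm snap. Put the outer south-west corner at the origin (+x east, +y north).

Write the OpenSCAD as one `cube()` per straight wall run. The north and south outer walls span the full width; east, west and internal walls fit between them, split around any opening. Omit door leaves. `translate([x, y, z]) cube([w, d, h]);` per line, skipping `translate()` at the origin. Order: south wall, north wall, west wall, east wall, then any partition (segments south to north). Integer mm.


cube([4750, 100, 2450]);
translate([0, 4900, 0]) cube([4750, 100, 2450]);
translate([0, 100, 0]) cube([100, 4800, 2450]);
translate([4650, 100, 0]) cube([100, 4800, 2450]);


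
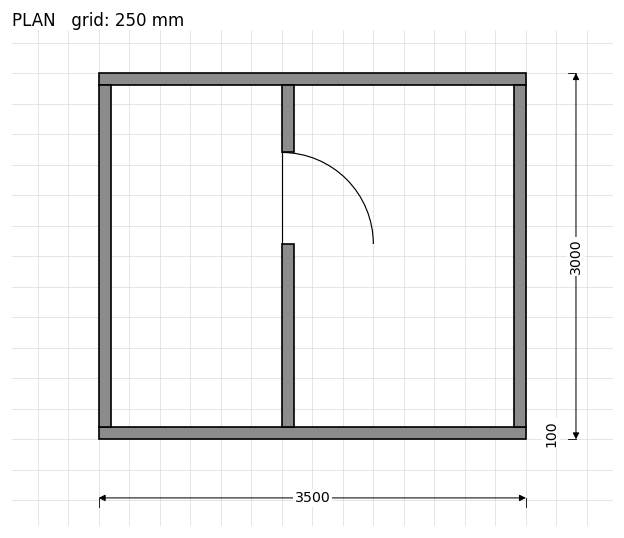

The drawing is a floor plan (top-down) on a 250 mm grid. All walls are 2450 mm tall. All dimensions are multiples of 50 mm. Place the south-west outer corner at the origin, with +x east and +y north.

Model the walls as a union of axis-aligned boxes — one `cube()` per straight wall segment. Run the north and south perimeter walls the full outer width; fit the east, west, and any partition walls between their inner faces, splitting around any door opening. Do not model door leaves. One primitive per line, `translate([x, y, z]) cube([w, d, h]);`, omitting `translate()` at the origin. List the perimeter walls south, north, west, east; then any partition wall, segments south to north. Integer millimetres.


cube([3500, 100, 2450]);
translate([0, 2900, 0]) cube([3500, 100, 2450]);
translate([0, 100, 0]) cube([100, 2800, 2450]);
translate([3400, 100, 0]) cube([100, 2800, 2450]);
translate([1500, 100, 0]) cube([100, 1500, 2450]);
translate([1500, 2350, 0]) cube([100, 550, 2450]);


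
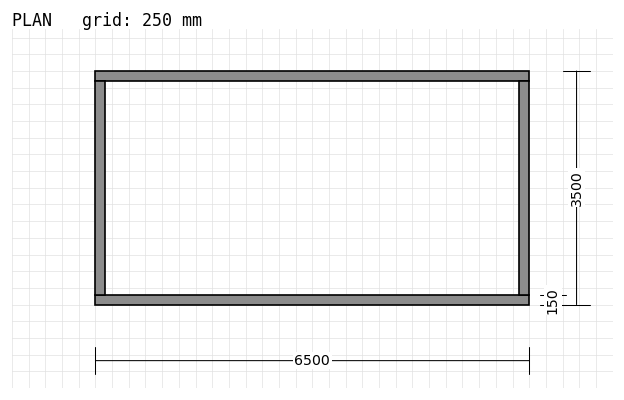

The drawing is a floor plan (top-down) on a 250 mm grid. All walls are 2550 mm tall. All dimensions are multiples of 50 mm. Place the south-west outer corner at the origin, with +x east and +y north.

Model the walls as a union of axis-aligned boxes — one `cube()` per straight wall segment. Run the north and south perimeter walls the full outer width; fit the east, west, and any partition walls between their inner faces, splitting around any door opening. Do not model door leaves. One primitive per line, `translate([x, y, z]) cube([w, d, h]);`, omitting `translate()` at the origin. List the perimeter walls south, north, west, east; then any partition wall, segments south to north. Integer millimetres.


cube([6500, 150, 2550]);
translate([0, 3350, 0]) cube([6500, 150, 2550]);
translate([0, 150, 0]) cube([150, 3200, 2550]);
translate([6350, 150, 0]) cube([150, 3200, 2550]);
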